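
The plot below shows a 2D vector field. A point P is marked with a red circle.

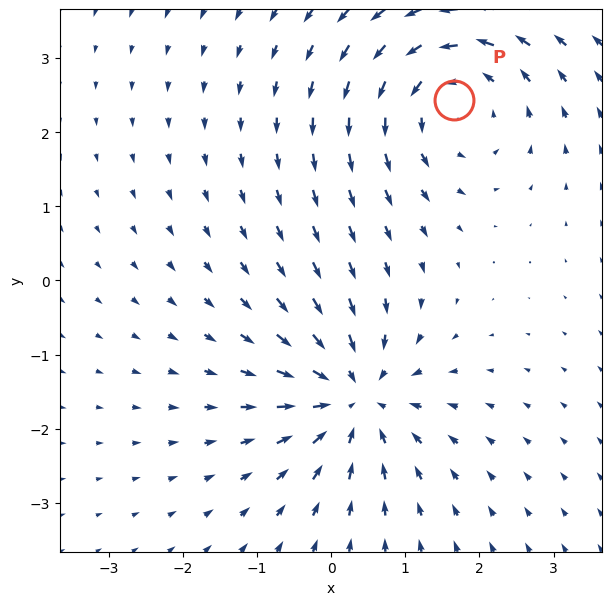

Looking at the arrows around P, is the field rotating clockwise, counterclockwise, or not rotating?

Near P at (1.7, 2.4) the arrows circulate counterclockwise. The curl (z-component) there is about +3; positive curl means counterclockwise rotation.

counterclockwise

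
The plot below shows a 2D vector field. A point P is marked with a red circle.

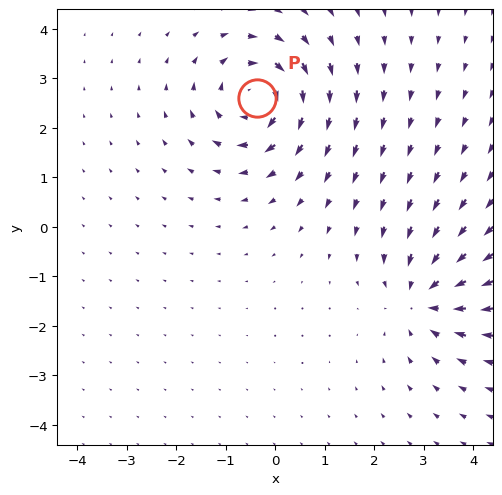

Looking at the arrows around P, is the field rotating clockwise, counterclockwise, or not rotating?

Near P at (-0.4, 2.6) the arrows circulate clockwise. The curl (z-component) there is about -6; negative curl means clockwise rotation.

clockwise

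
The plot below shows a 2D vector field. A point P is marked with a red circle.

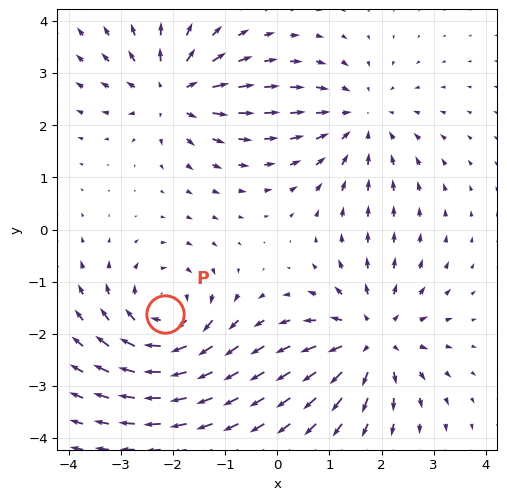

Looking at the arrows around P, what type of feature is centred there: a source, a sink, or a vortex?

At P (-2.1, -1.6) the arrows circulate clockwise. Divergence ≈0, curl about -5 — near-zero divergence with nonzero curl is a vortex.

vortex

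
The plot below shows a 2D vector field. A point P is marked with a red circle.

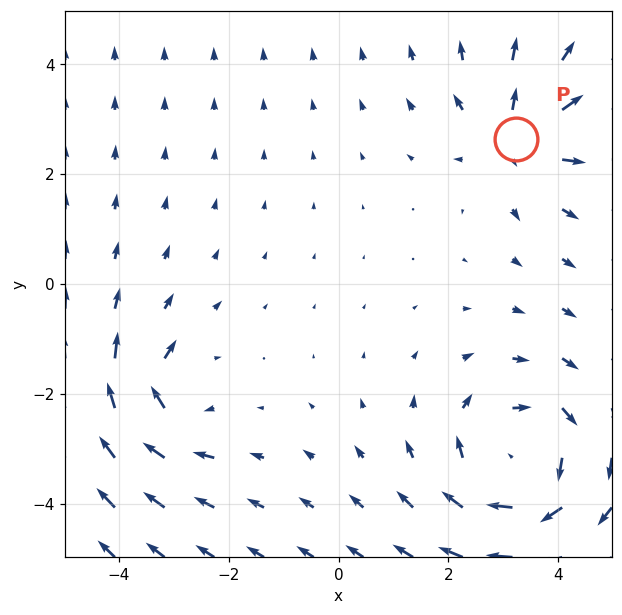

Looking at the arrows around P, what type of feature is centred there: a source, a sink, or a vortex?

At P (3.2, 2.6) the arrows spread outward. Divergence about +4, curl ≈0 — positive divergence with near-zero curl is a source.

source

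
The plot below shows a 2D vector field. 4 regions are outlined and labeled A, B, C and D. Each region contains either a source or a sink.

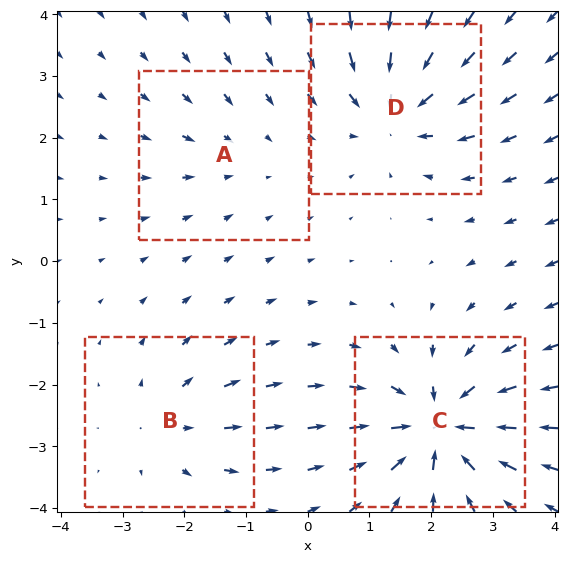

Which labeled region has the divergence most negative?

C

Divergence at each region's feature centre — A: about -2, B: about +4, C: about -7, D: about -6. Region C is most negative.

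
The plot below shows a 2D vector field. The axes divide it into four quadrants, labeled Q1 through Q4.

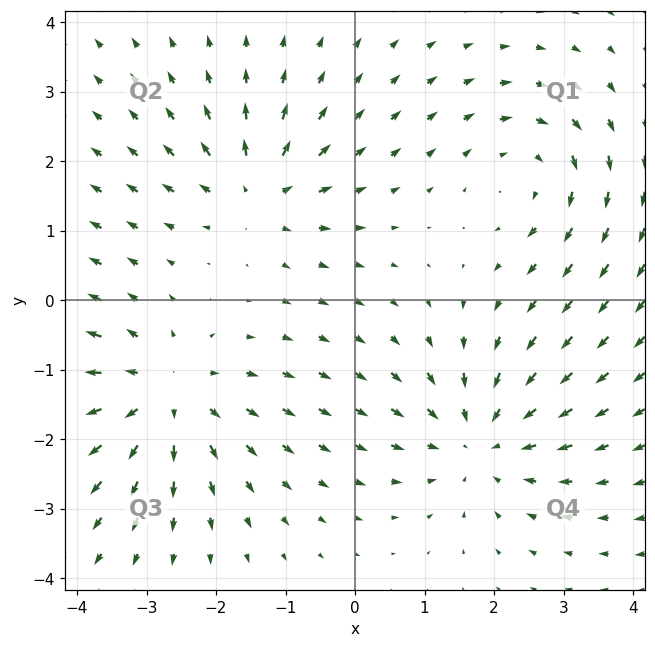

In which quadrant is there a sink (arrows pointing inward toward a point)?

The sink sits at approximately (1.8, -2.0), which lies in quadrant Q4. The divergence there is about -4, negative as expected for a sink.

Q4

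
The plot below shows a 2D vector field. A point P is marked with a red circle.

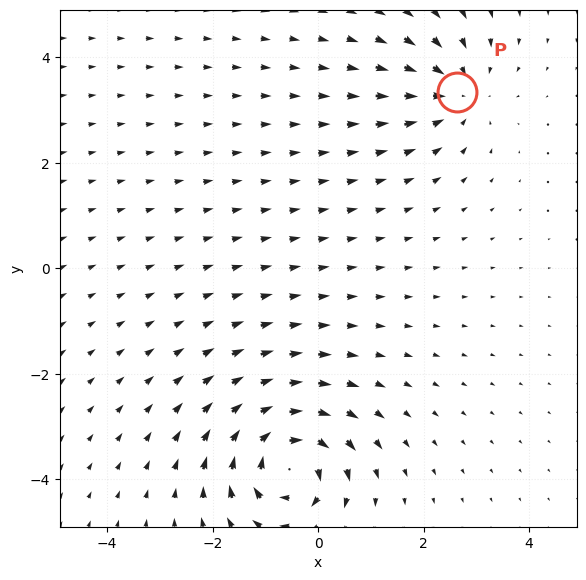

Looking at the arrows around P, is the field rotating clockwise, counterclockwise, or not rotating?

Near P at (2.6, 3.3) the arrows show no circulation. The curl there is ≈0.

not rotating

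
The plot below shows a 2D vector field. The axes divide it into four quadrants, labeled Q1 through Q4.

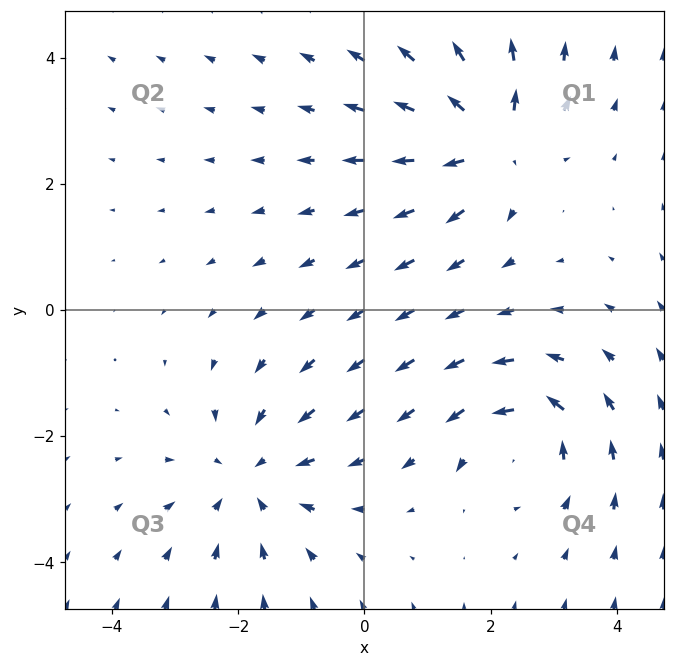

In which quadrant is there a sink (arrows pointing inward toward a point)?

Q3

The sink sits at approximately (-1.8, -2.7), which lies in quadrant Q3. The divergence there is about -3, negative as expected for a sink.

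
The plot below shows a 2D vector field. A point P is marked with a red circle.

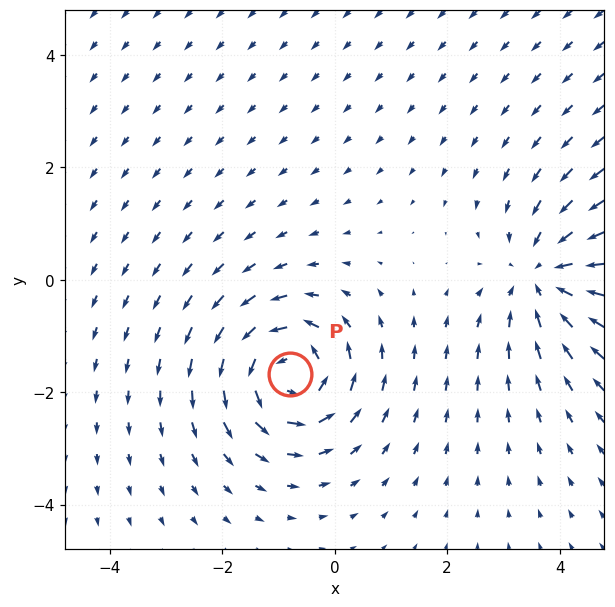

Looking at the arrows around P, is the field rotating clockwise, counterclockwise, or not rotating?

counterclockwise

Near P at (-0.8, -1.7) the arrows circulate counterclockwise. The curl (z-component) there is about +6; positive curl means counterclockwise rotation.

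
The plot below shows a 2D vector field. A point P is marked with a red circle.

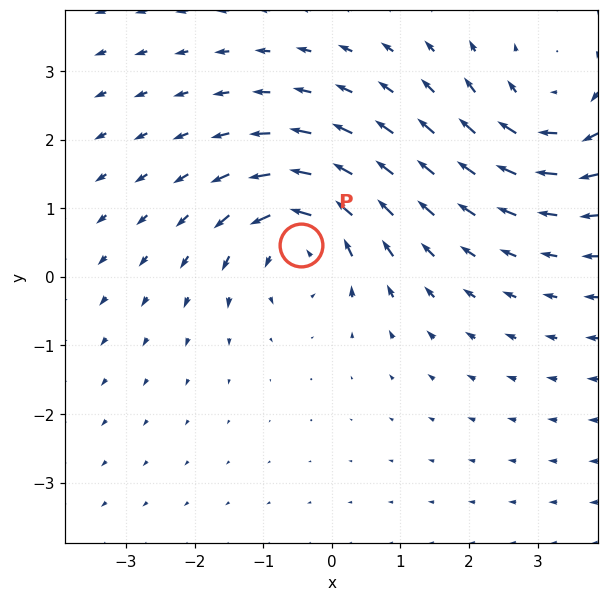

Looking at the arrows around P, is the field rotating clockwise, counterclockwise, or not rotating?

counterclockwise

Near P at (-0.4, 0.5) the arrows circulate counterclockwise. The curl (z-component) there is about +4; positive curl means counterclockwise rotation.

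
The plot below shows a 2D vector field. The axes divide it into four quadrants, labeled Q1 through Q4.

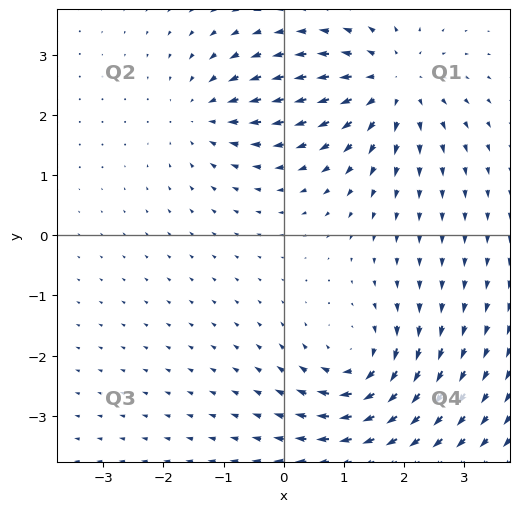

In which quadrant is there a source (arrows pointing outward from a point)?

The source sits at approximately (1.8, 2.5), which lies in quadrant Q1. The divergence there is about +5, positive as expected for a source.

Q1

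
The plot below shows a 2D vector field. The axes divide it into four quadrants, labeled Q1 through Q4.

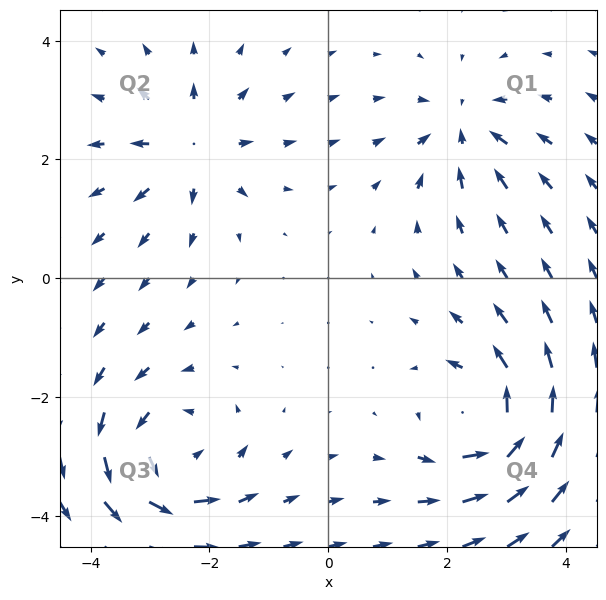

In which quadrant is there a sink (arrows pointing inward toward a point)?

The sink sits at approximately (2.3, 2.5), which lies in quadrant Q1. The divergence there is about -3, negative as expected for a sink.

Q1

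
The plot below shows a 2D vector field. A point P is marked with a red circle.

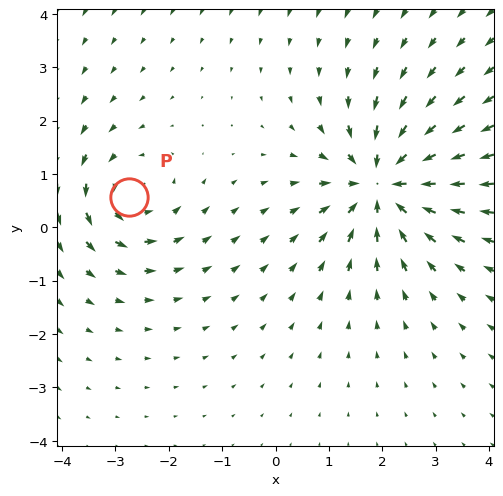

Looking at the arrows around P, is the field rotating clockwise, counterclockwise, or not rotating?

Near P at (-2.7, 0.6) the arrows circulate counterclockwise. The curl (z-component) there is about +3; positive curl means counterclockwise rotation.

counterclockwise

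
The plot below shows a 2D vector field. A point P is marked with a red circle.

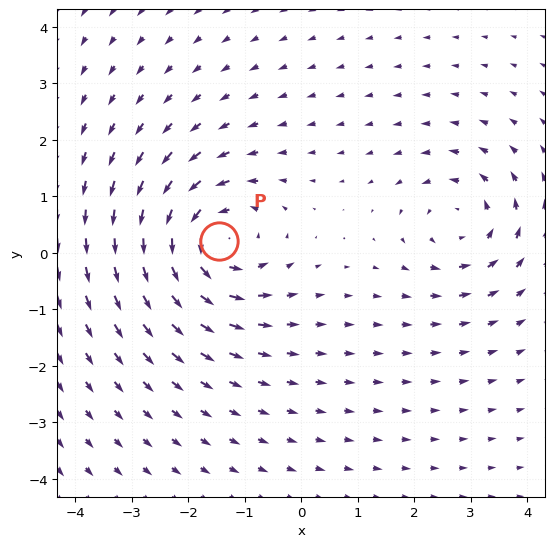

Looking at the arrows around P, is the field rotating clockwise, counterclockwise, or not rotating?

counterclockwise

Near P at (-1.5, 0.2) the arrows circulate counterclockwise. The curl (z-component) there is about +5; positive curl means counterclockwise rotation.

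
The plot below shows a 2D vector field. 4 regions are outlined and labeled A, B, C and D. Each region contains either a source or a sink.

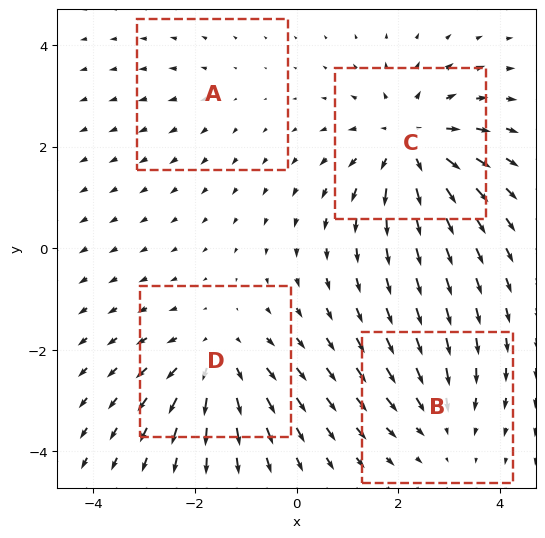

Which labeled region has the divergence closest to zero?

Divergence at each region's feature centre — A: about +2, B: about -3, C: about +6, D: about +4. Region A is closest to zero.

A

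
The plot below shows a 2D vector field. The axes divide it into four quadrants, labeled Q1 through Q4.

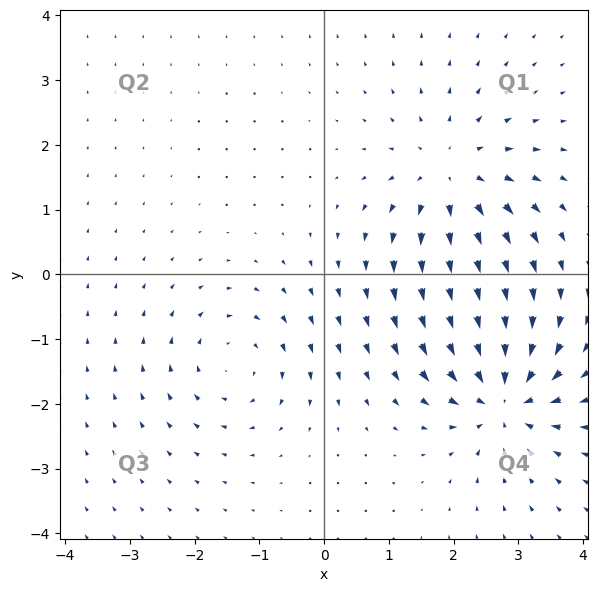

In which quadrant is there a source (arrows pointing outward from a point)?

The source sits at approximately (2.0, 1.5), which lies in quadrant Q1. The divergence there is about +5, positive as expected for a source.

Q1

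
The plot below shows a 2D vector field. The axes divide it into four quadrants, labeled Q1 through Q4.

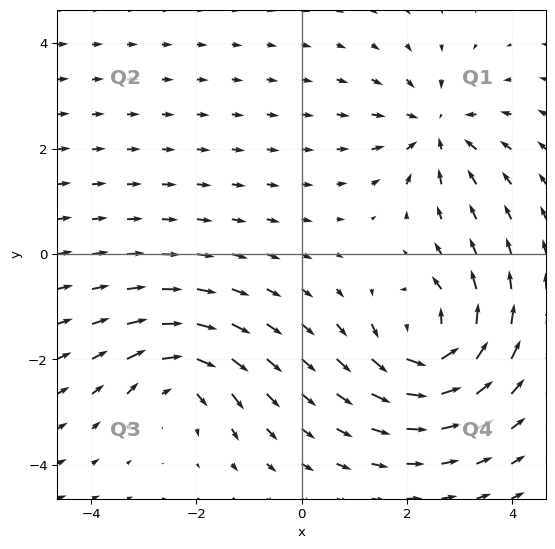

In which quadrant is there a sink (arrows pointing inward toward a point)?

The sink sits at approximately (2.6, 2.4), which lies in quadrant Q1. The divergence there is about -5, negative as expected for a sink.

Q1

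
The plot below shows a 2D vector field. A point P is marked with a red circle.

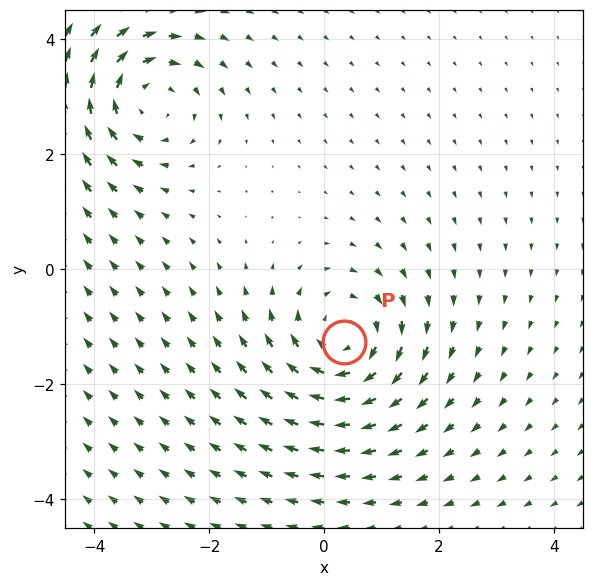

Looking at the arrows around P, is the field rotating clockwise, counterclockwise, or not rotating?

Near P at (0.3, -1.3) the arrows circulate clockwise. The curl (z-component) there is about -5; negative curl means clockwise rotation.

clockwise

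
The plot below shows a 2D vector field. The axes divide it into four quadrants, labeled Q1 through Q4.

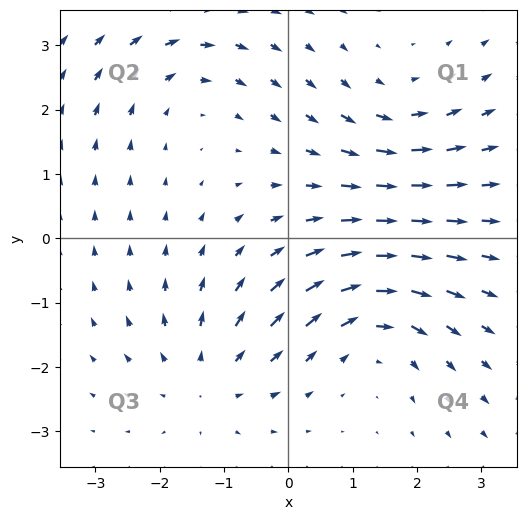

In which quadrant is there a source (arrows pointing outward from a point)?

Q3

The source sits at approximately (-1.3, -2.2), which lies in quadrant Q3. The divergence there is about +3, positive as expected for a source.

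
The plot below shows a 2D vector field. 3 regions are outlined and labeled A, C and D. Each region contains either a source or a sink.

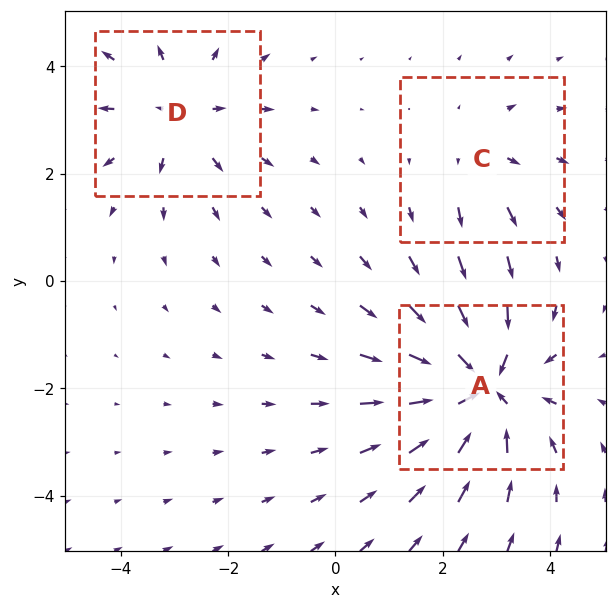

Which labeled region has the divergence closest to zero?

C

Divergence at each region's feature centre — A: about -5, C: about +2, D: about +3. Region C is closest to zero.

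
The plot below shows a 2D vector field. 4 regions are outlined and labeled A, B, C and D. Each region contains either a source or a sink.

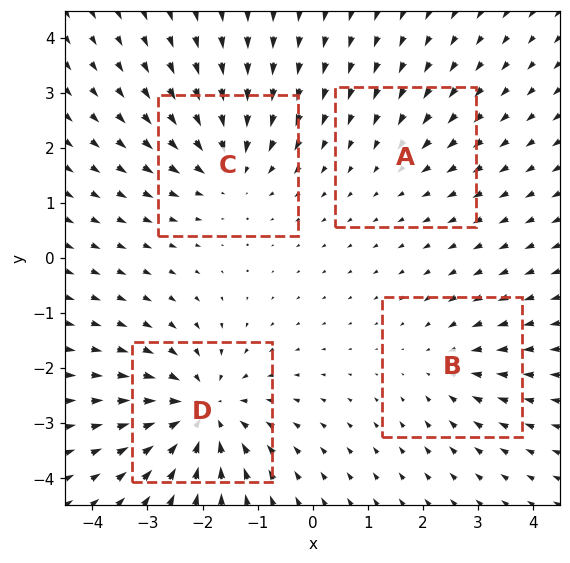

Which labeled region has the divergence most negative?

D

Divergence at each region's feature centre — A: about -2, B: about -3, C: about -4, D: about -6. Region D is most negative.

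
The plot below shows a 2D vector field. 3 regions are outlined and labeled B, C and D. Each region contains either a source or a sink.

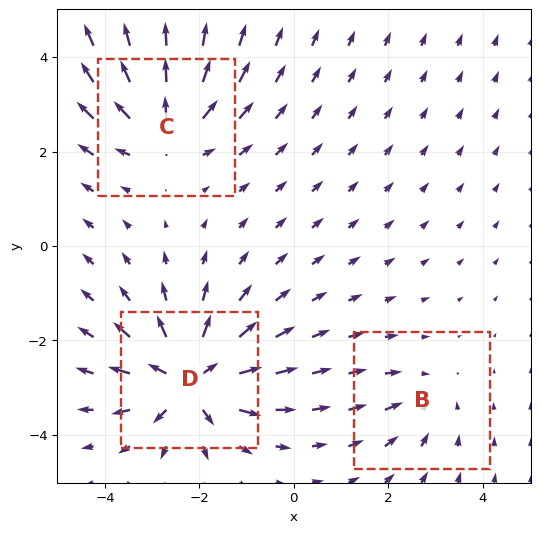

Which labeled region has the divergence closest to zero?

Divergence at each region's feature centre — B: about -2, C: about +4, D: about +6. Region B is closest to zero.

B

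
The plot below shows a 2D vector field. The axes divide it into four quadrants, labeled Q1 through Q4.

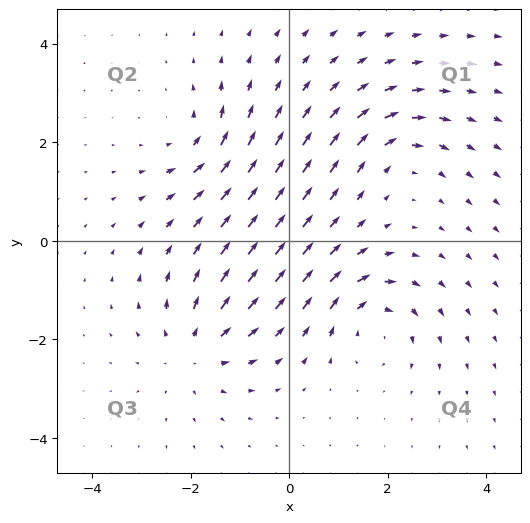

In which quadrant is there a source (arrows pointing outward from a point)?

Q3

The source sits at approximately (-1.9, -2.2), which lies in quadrant Q3. The divergence there is about +5, positive as expected for a source.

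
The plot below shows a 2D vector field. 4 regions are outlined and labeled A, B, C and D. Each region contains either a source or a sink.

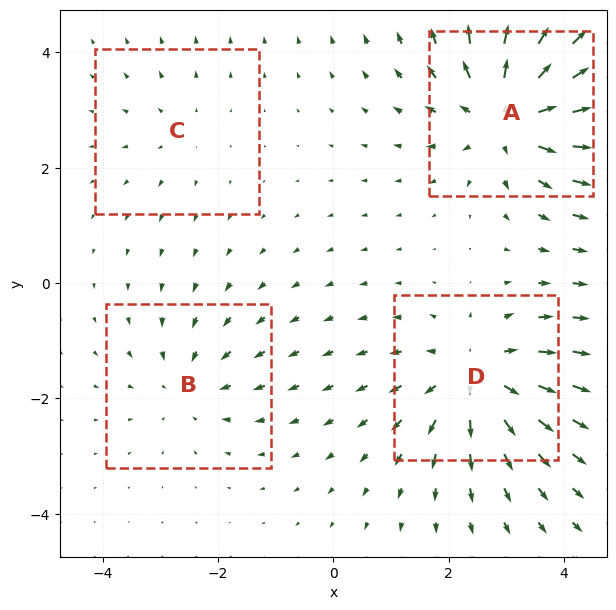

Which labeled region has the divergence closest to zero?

Divergence at each region's feature centre — A: about +6, B: about -3, C: about +2, D: about +5. Region C is closest to zero.

C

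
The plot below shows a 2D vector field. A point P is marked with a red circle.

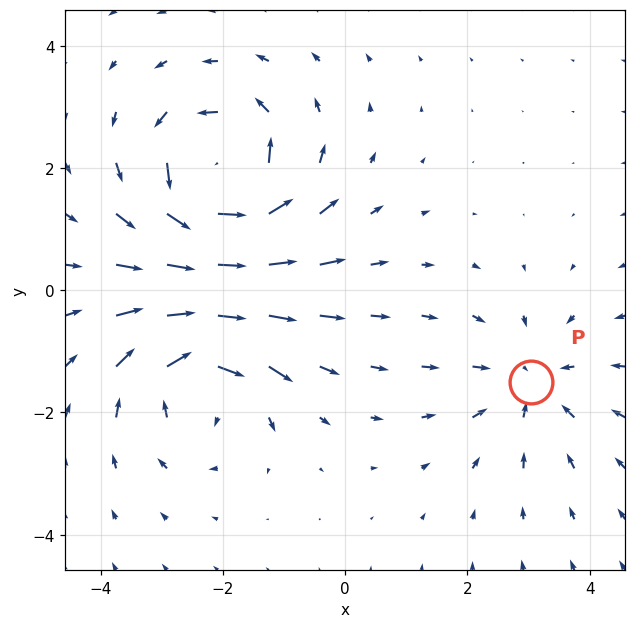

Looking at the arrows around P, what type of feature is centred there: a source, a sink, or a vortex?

sink

At P (3.0, -1.5) the arrows converge inward. Divergence about -3, curl ≈0 — negative divergence with near-zero curl is a sink.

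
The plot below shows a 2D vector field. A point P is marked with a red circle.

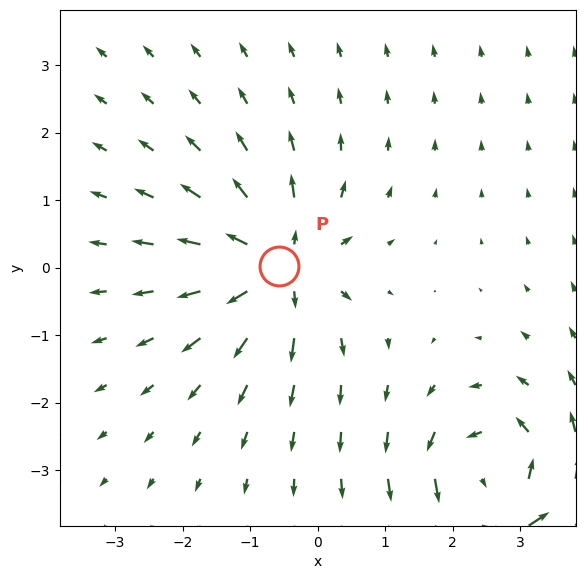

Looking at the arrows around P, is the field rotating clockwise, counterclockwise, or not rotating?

Near P at (-0.6, 0.0) the arrows show no circulation. The curl there is ≈0.

not rotating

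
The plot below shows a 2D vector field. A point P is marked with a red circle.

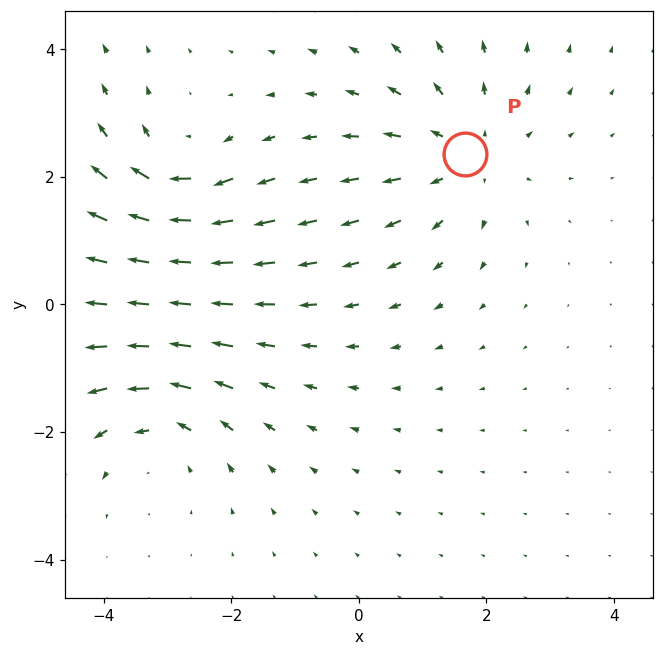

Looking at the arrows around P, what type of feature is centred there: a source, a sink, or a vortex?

At P (1.7, 2.4) the arrows spread outward. Divergence about +4, curl ≈0 — positive divergence with near-zero curl is a source.

source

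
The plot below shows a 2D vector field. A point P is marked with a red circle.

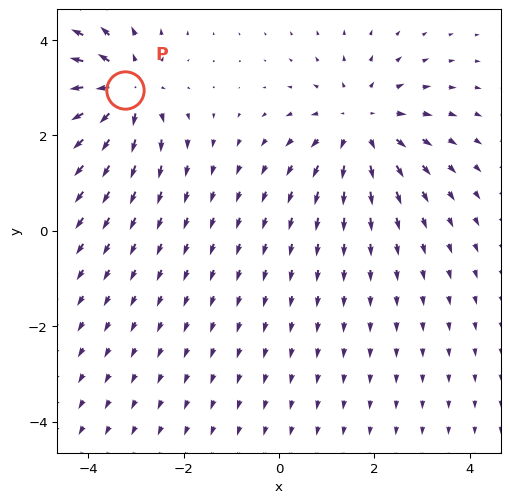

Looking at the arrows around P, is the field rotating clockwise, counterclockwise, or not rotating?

not rotating

Near P at (-3.2, 2.9) the arrows show no circulation. The curl there is ≈0.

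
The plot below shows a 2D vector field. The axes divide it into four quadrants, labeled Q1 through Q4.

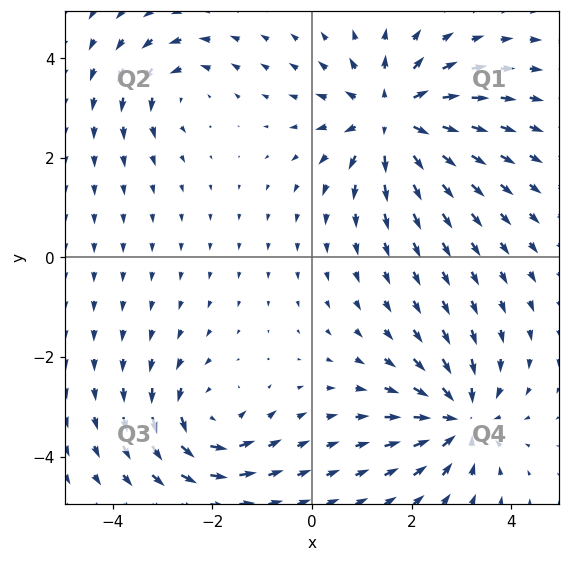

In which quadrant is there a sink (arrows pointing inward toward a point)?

Q4

The sink sits at approximately (3.0, -3.2), which lies in quadrant Q4. The divergence there is about -5, negative as expected for a sink.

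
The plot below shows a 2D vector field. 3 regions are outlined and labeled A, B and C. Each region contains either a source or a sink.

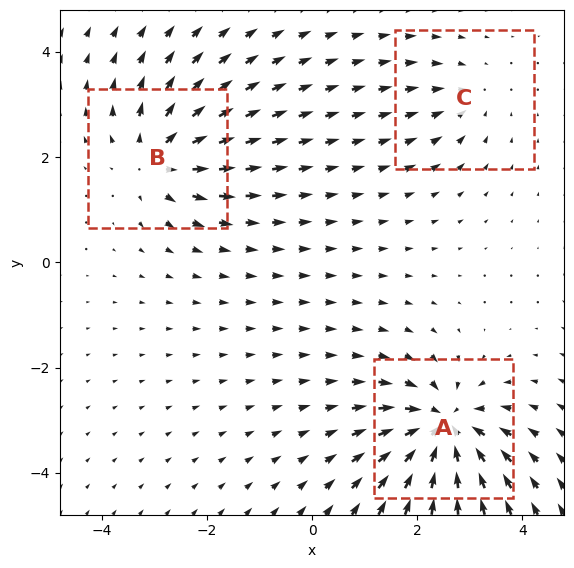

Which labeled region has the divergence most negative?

A

Divergence at each region's feature centre — A: about -6, B: about +4, C: about -2. Region A is most negative.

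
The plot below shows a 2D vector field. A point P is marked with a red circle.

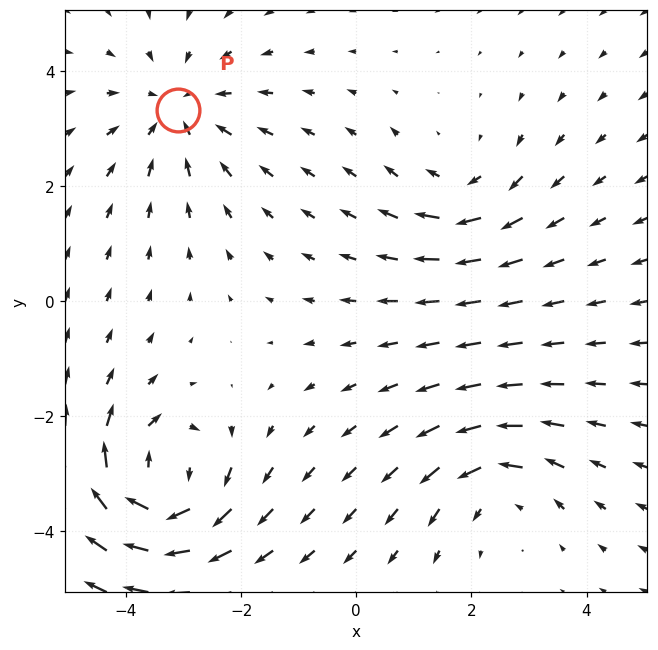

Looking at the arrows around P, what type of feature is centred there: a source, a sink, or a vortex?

sink

At P (-3.1, 3.3) the arrows converge inward. Divergence about -3, curl ≈0 — negative divergence with near-zero curl is a sink.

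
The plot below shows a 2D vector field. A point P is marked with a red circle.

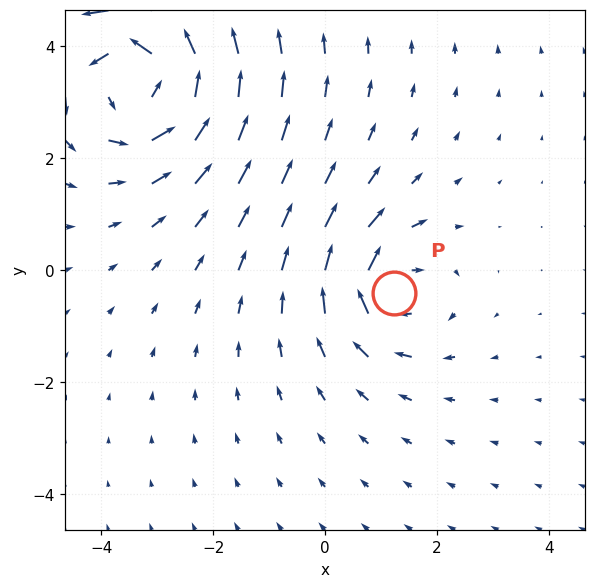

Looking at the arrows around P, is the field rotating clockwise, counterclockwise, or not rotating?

Near P at (1.2, -0.4) the arrows circulate clockwise. The curl (z-component) there is about -4; negative curl means clockwise rotation.

clockwise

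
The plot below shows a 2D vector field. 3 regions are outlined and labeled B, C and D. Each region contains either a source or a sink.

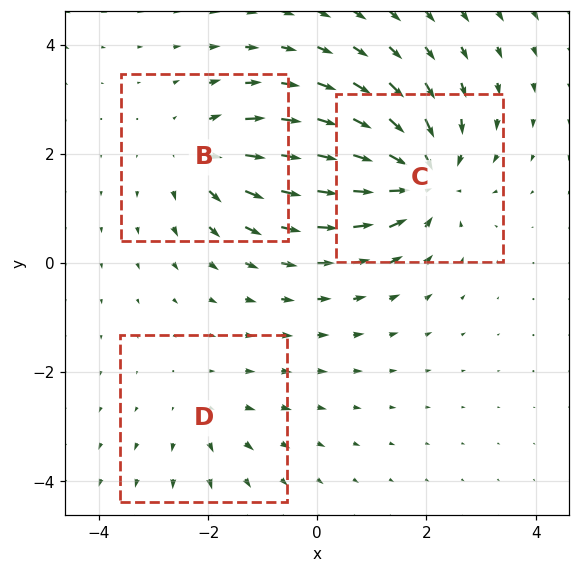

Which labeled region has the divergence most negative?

Divergence at each region's feature centre — B: about +3, C: about -5, D: about +2. Region C is most negative.

C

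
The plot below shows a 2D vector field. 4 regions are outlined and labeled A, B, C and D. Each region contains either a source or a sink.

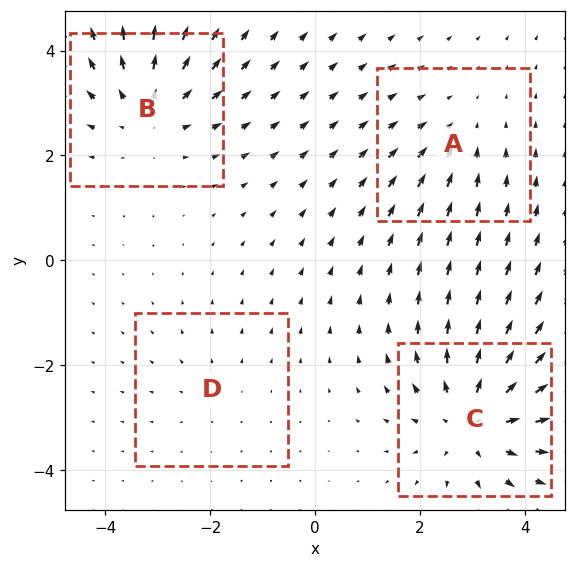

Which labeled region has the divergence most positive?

C

Divergence at each region's feature centre — A: about -3, B: about +4, C: about +6, D: about +2. Region C is most positive.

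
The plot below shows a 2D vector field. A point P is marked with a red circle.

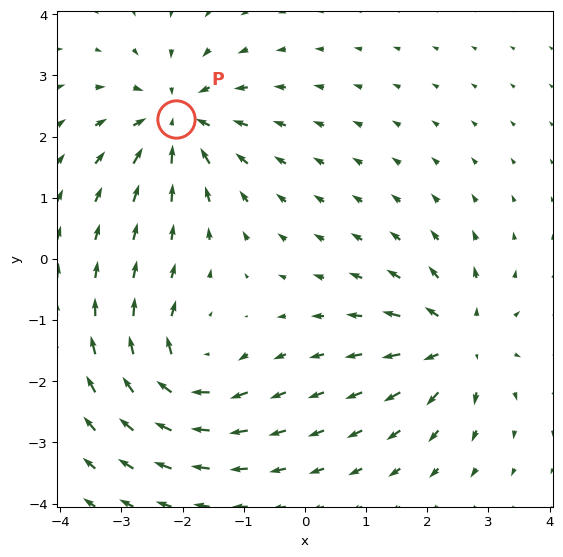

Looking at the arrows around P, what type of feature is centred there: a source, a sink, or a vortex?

At P (-2.1, 2.3) the arrows converge inward. Divergence about -6, curl ≈0 — negative divergence with near-zero curl is a sink.

sink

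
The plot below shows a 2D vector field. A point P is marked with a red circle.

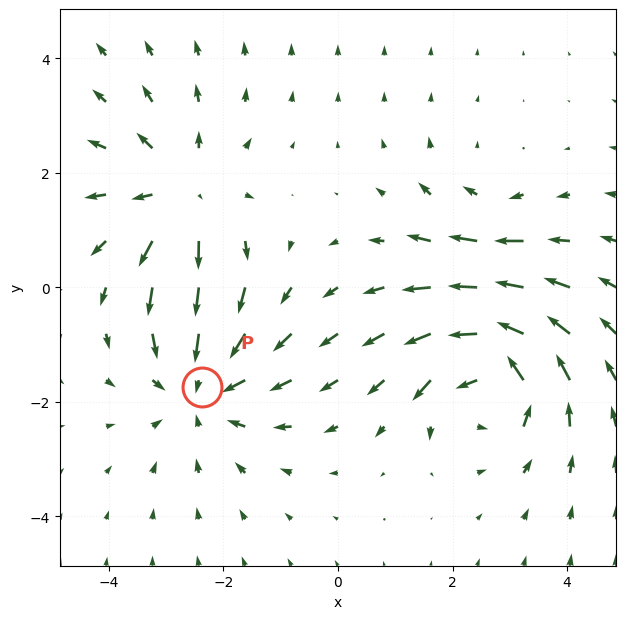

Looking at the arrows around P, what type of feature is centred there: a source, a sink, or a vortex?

At P (-2.4, -1.7) the arrows converge inward. Divergence about -4, curl ≈0 — negative divergence with near-zero curl is a sink.

sink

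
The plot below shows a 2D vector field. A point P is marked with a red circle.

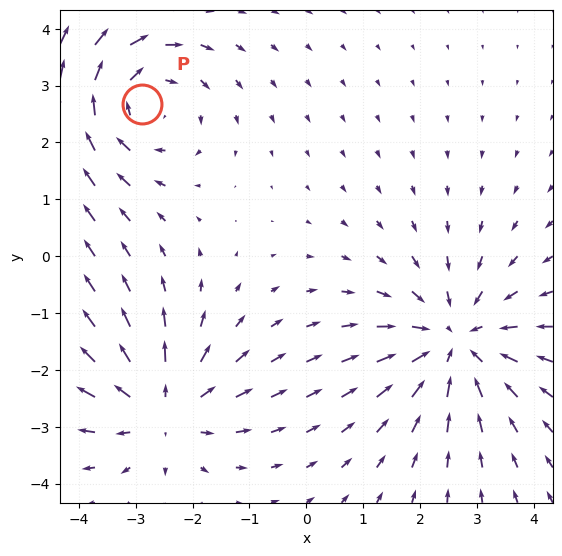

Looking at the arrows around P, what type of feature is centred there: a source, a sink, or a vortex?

At P (-2.9, 2.7) the arrows circulate clockwise. Divergence ≈0, curl about -3 — near-zero divergence with nonzero curl is a vortex.

vortex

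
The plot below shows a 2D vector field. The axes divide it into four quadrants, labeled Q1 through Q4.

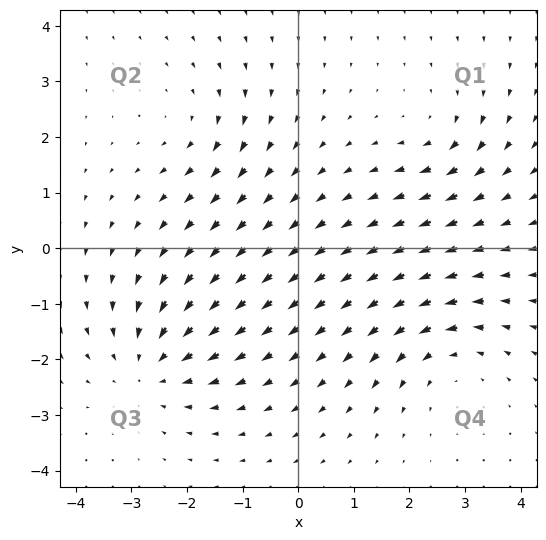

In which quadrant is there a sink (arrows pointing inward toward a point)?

The sink sits at approximately (-2.7, -2.1), which lies in quadrant Q3. The divergence there is about -4, negative as expected for a sink.

Q3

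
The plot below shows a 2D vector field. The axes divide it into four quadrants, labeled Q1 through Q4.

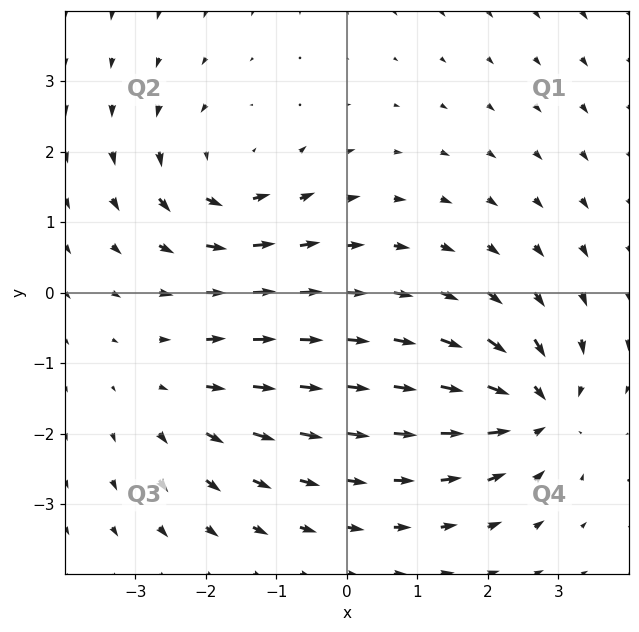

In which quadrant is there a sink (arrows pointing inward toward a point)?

The sink sits at approximately (2.7, -1.7), which lies in quadrant Q4. The divergence there is about -6, negative as expected for a sink.

Q4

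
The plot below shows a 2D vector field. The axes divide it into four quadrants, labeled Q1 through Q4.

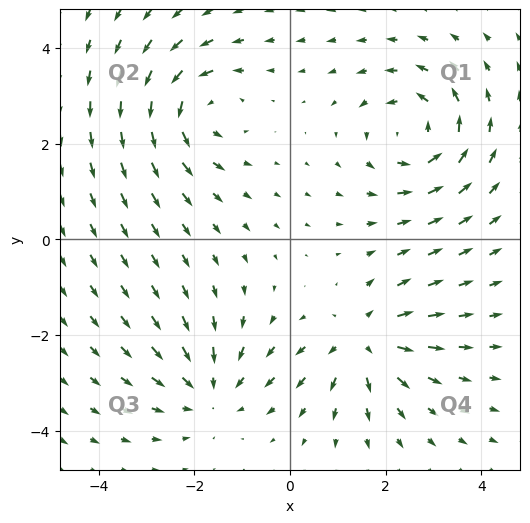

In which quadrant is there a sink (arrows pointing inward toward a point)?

The sink sits at approximately (-1.7, -3.1), which lies in quadrant Q3. The divergence there is about -4, negative as expected for a sink.

Q3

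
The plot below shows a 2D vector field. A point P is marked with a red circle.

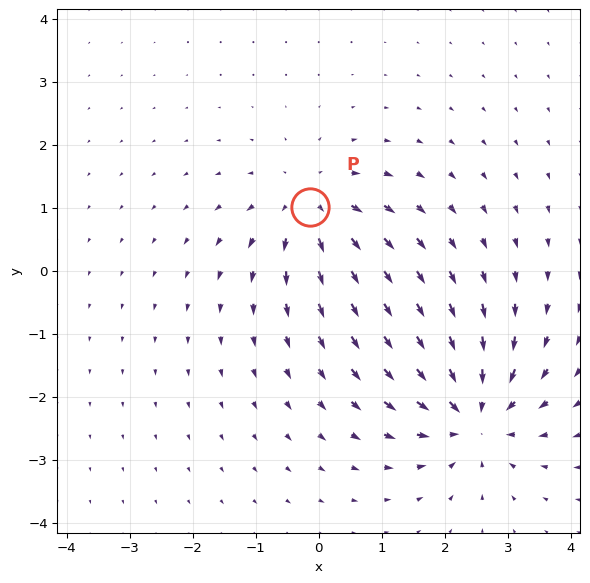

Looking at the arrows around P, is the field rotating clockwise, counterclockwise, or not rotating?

Near P at (-0.1, 1.0) the arrows show no circulation. The curl there is ≈0.

not rotating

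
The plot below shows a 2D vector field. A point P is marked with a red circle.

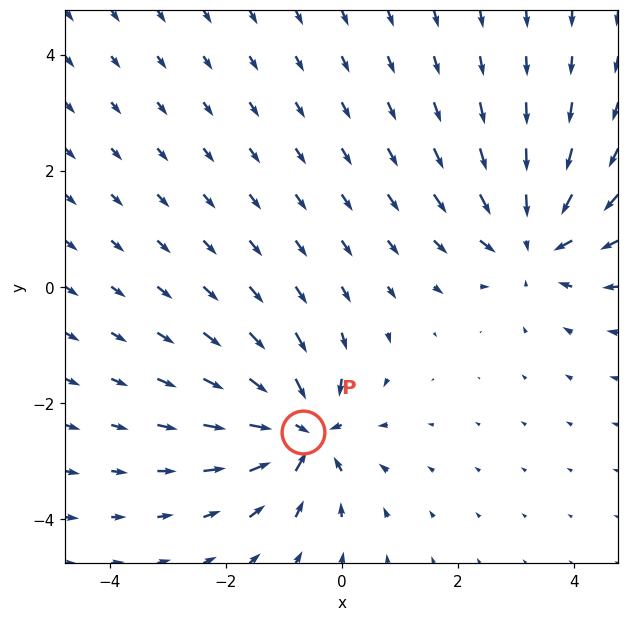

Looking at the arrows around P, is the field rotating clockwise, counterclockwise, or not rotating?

Near P at (-0.7, -2.5) the arrows show no circulation. The curl there is ≈0.

not rotating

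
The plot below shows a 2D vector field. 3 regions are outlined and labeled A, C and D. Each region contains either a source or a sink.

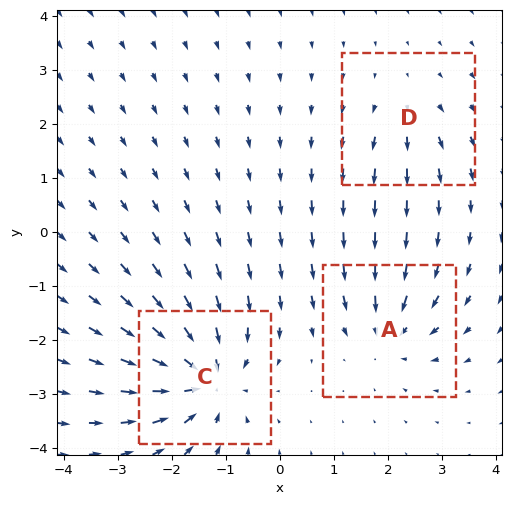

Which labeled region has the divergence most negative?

Divergence at each region's feature centre — A: about -4, C: about -6, D: about +2. Region C is most negative.

C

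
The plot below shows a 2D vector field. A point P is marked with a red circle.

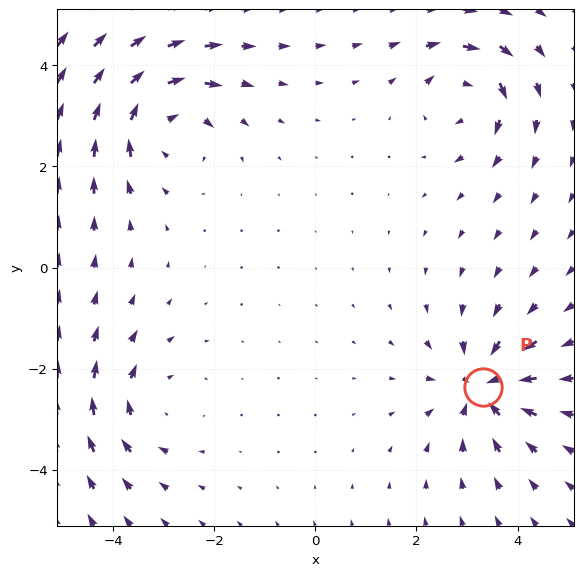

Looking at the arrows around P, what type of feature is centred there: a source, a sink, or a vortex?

sink

At P (3.3, -2.4) the arrows converge inward. Divergence about -5, curl ≈0 — negative divergence with near-zero curl is a sink.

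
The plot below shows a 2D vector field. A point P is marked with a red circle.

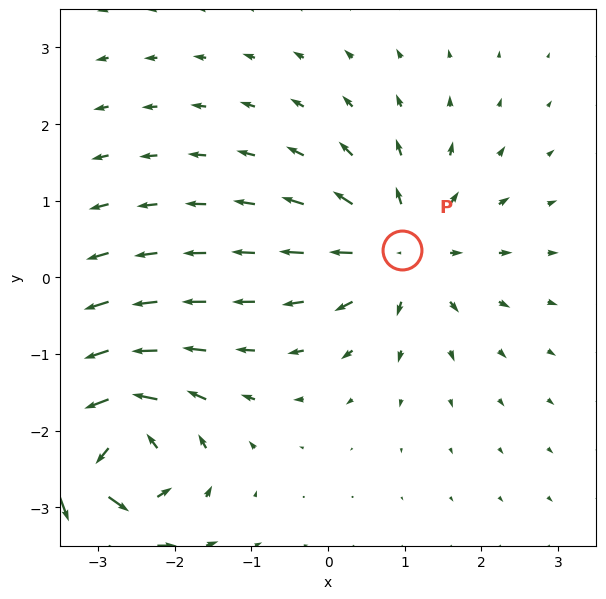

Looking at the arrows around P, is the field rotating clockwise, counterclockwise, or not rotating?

Near P at (1.0, 0.4) the arrows show no circulation. The curl there is ≈0.

not rotating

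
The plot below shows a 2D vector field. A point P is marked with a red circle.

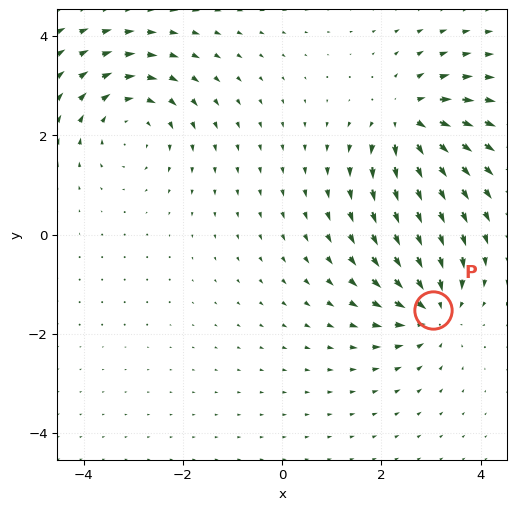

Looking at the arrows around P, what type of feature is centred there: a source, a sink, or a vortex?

At P (3.0, -1.5) the arrows converge inward. Divergence about -4, curl ≈0 — negative divergence with near-zero curl is a sink.

sink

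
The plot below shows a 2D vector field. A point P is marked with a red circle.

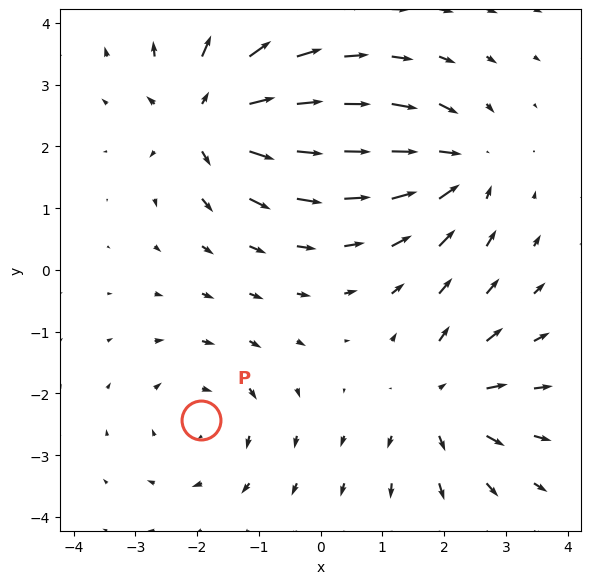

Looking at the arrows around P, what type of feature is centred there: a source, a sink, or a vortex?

vortex

At P (-1.9, -2.4) the arrows circulate clockwise. Divergence ≈0, curl about -3 — near-zero divergence with nonzero curl is a vortex.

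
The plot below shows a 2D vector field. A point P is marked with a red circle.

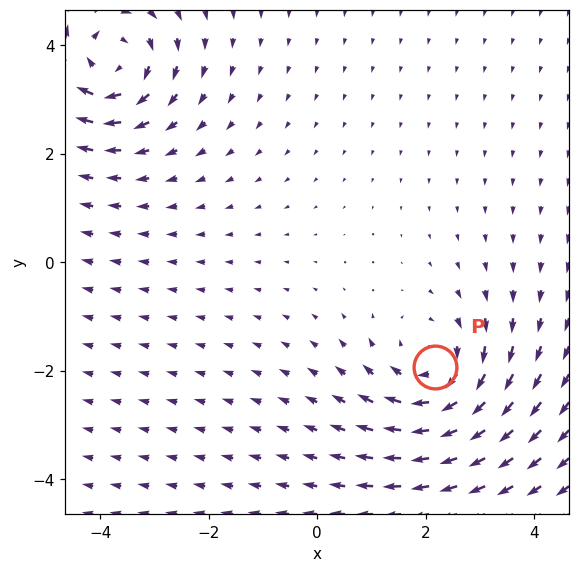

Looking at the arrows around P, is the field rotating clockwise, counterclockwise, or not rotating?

clockwise

Near P at (2.2, -1.9) the arrows circulate clockwise. The curl (z-component) there is about -4; negative curl means clockwise rotation.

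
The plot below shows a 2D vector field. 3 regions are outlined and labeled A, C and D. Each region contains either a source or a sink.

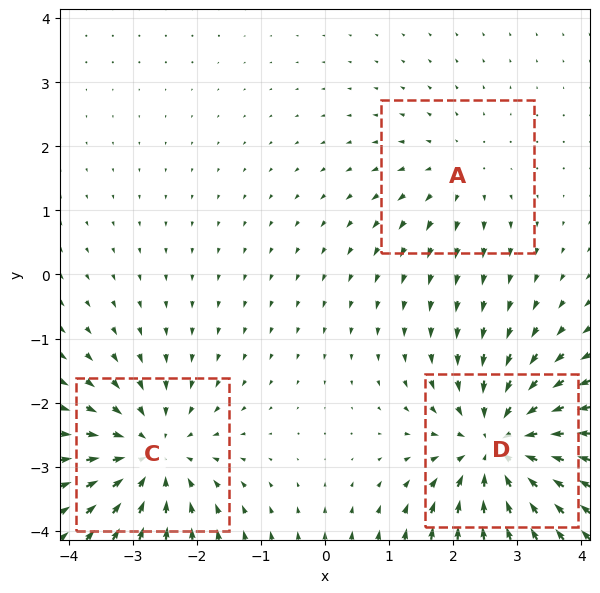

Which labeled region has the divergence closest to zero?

Divergence at each region's feature centre — A: about +2, C: about -3, D: about -4. Region A is closest to zero.

A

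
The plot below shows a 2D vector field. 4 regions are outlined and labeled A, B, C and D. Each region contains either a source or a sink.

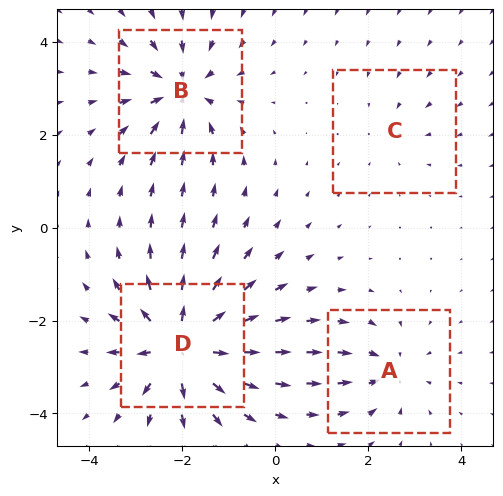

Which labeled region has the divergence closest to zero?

C

Divergence at each region's feature centre — A: about -4, B: about -6, C: about -2, D: about +8. Region C is closest to zero.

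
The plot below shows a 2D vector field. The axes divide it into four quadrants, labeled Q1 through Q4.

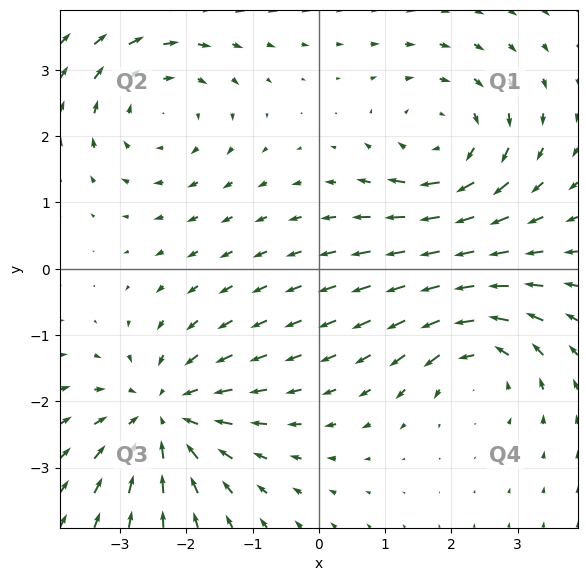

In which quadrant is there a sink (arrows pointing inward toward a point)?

Q3

The sink sits at approximately (-2.3, -2.2), which lies in quadrant Q3. The divergence there is about -3, negative as expected for a sink.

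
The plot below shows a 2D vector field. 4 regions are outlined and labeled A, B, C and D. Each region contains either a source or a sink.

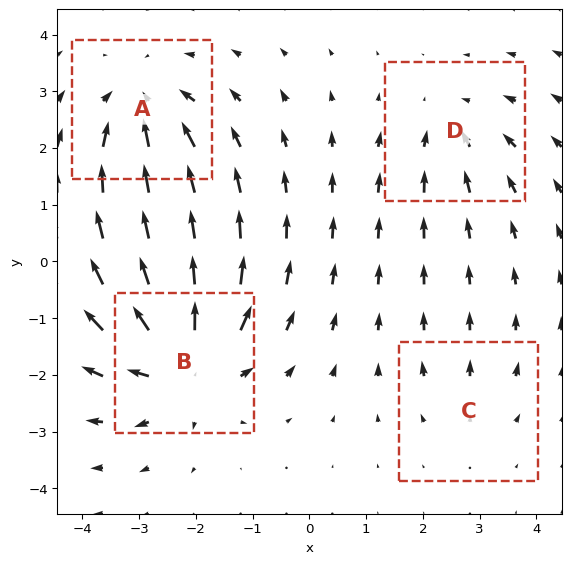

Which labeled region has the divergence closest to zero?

C

Divergence at each region's feature centre — A: about -5, B: about +7, C: about +2, D: about -3. Region C is closest to zero.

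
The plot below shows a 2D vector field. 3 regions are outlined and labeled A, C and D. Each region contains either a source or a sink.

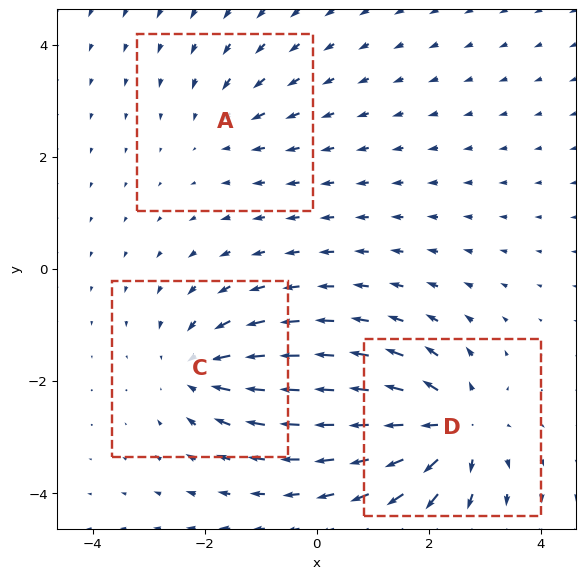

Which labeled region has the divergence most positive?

Divergence at each region's feature centre — A: about -2, C: about -4, D: about +5. Region D is most positive.

D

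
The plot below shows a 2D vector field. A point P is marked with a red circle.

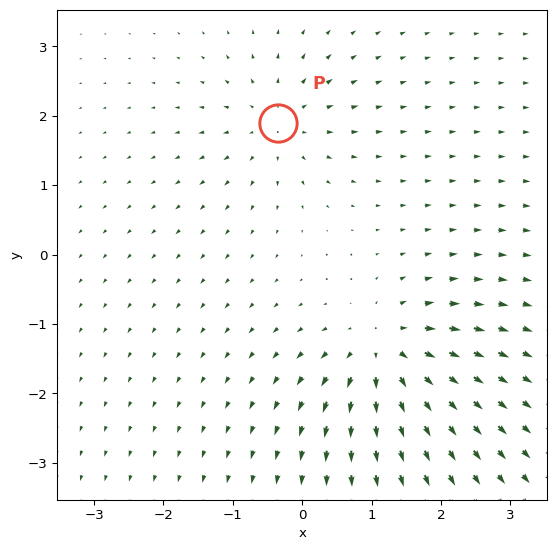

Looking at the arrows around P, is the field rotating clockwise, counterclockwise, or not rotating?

not rotating

Near P at (-0.3, 1.9) the arrows show no circulation. The curl there is ≈0.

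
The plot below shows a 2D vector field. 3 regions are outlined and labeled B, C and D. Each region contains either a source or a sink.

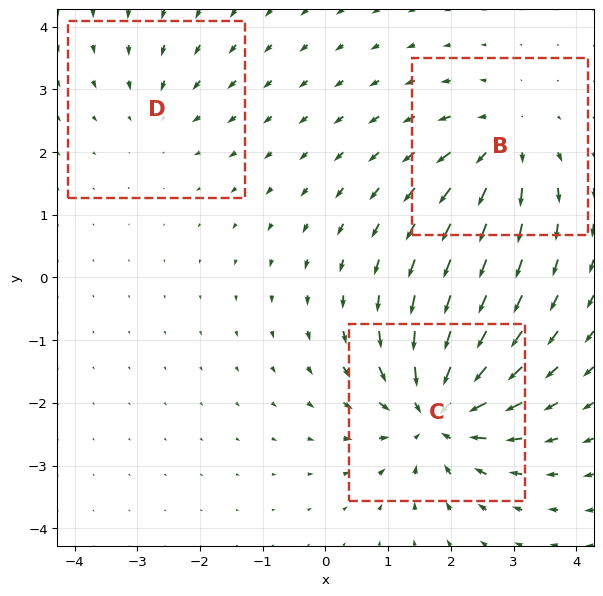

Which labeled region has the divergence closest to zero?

D

Divergence at each region's feature centre — B: about +4, C: about -5, D: about -2. Region D is closest to zero.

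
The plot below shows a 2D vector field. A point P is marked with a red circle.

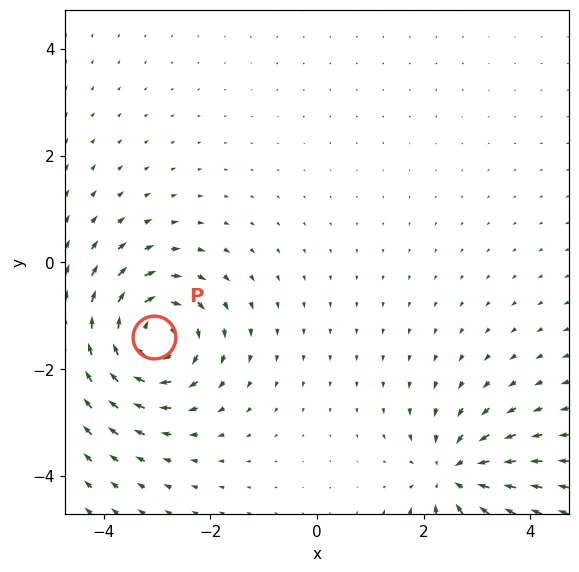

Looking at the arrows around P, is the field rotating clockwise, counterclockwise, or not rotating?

Near P at (-3.1, -1.4) the arrows circulate clockwise. The curl (z-component) there is about -5; negative curl means clockwise rotation.

clockwise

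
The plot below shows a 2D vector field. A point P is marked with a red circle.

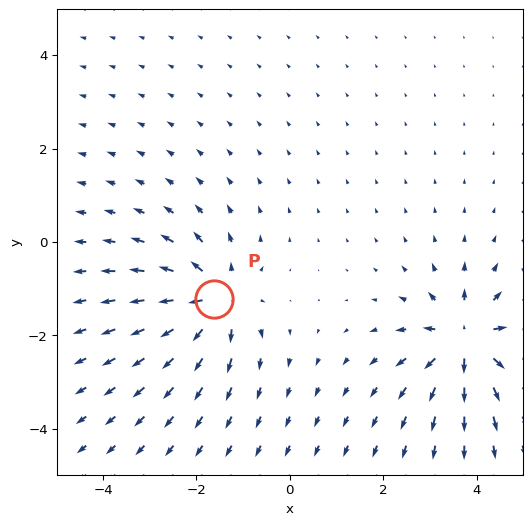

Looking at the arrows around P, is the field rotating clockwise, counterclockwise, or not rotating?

not rotating

Near P at (-1.6, -1.2) the arrows show no circulation. The curl there is ≈0.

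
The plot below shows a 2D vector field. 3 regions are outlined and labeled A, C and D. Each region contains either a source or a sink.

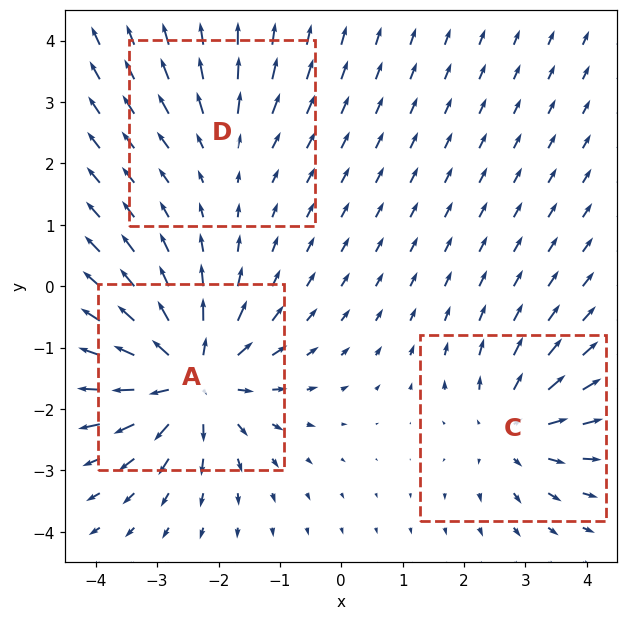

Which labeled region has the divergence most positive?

A

Divergence at each region's feature centre — A: about +6, C: about +4, D: about +2. Region A is most positive.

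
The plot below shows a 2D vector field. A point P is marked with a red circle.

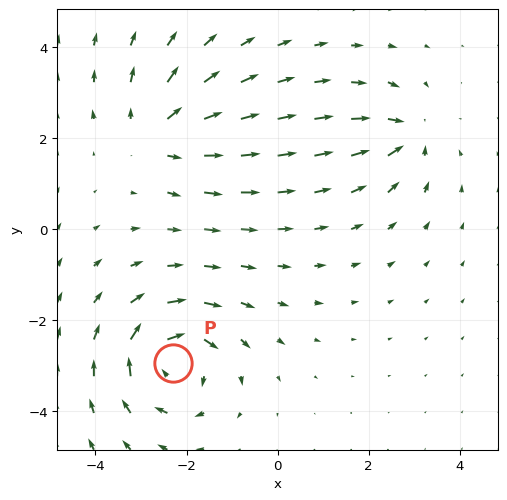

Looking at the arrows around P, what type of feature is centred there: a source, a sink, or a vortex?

vortex

At P (-2.3, -2.9) the arrows circulate clockwise. Divergence ≈0, curl about -5 — near-zero divergence with nonzero curl is a vortex.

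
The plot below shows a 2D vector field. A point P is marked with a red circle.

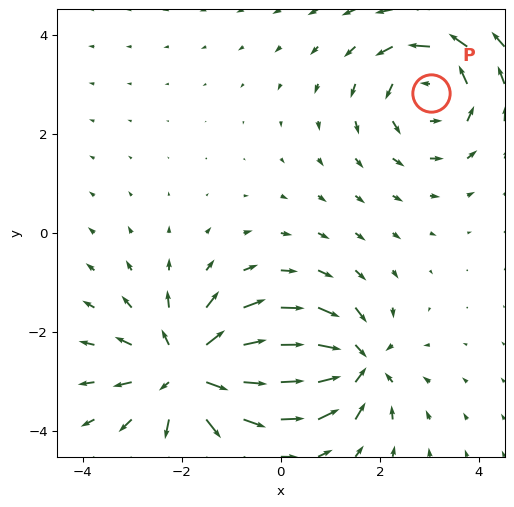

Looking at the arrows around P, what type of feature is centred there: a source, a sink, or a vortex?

At P (3.0, 2.8) the arrows circulate counterclockwise. Divergence ≈0, curl about +3 — near-zero divergence with nonzero curl is a vortex.

vortex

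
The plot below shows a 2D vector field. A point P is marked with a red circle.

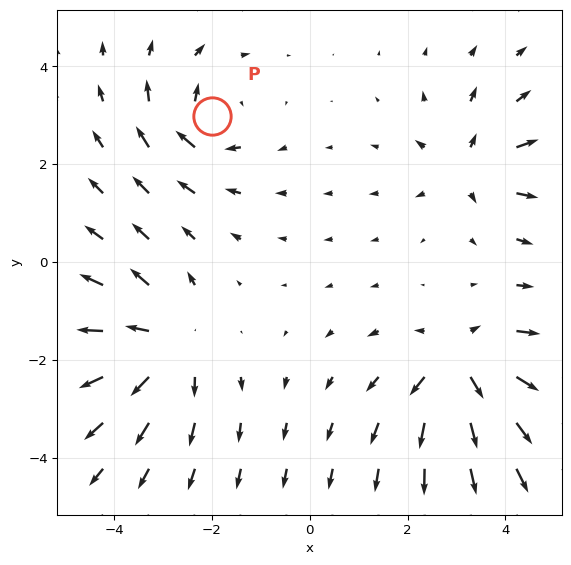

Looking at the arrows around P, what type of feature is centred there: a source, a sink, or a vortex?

vortex

At P (-2.0, 3.0) the arrows circulate clockwise. Divergence ≈0, curl about -4 — near-zero divergence with nonzero curl is a vortex.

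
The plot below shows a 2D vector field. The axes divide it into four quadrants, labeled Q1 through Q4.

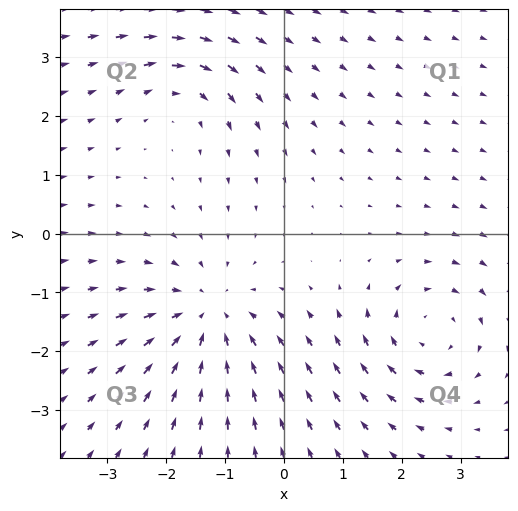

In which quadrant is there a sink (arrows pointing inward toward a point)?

Q3

The sink sits at approximately (-1.3, -1.4), which lies in quadrant Q3. The divergence there is about -4, negative as expected for a sink.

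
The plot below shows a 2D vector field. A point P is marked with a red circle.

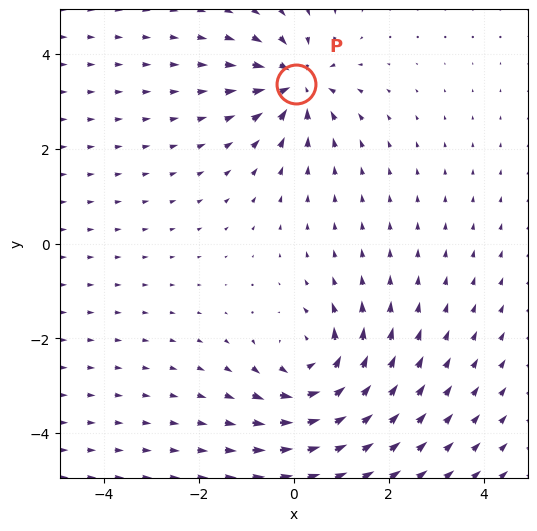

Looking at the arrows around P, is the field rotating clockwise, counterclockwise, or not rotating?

Near P at (0.1, 3.4) the arrows show no circulation. The curl there is ≈0.

not rotating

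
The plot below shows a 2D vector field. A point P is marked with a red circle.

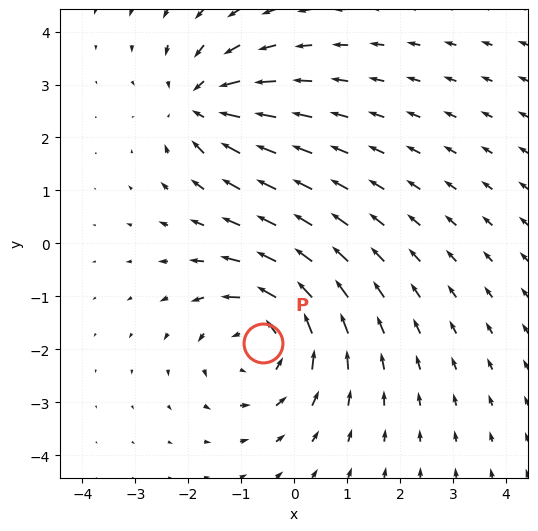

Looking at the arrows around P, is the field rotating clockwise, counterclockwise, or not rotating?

counterclockwise

Near P at (-0.6, -1.9) the arrows circulate counterclockwise. The curl (z-component) there is about +4; positive curl means counterclockwise rotation.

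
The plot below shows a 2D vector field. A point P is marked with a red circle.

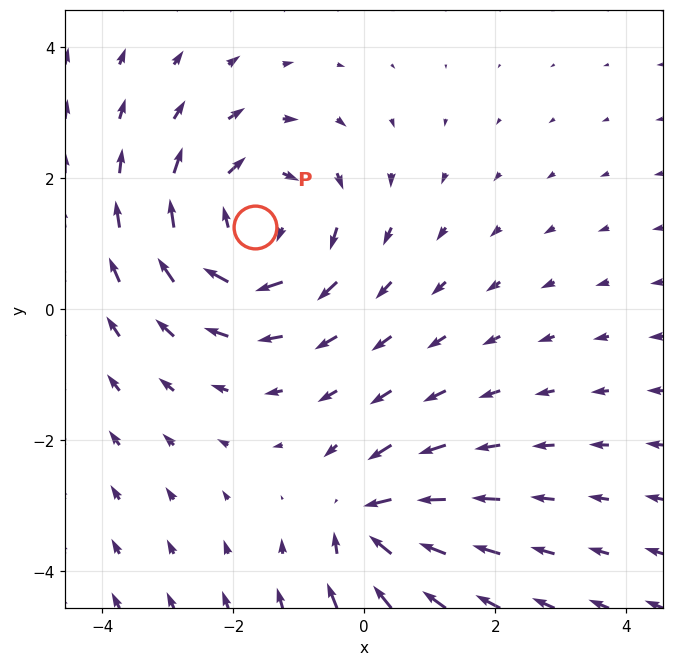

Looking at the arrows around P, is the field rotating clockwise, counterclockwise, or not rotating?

Near P at (-1.7, 1.3) the arrows circulate clockwise. The curl (z-component) there is about -4; negative curl means clockwise rotation.

clockwise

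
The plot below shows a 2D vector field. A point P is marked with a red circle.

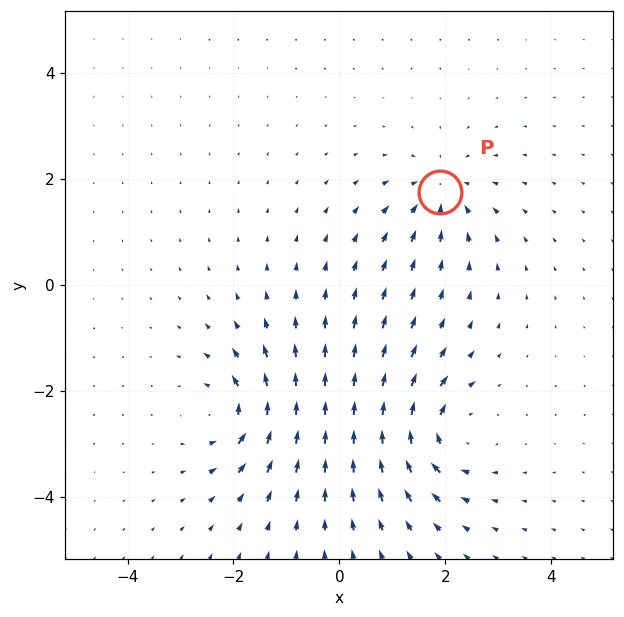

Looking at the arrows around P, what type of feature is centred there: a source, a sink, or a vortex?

At P (1.9, 1.8) the arrows converge inward. Divergence about -4, curl ≈0 — negative divergence with near-zero curl is a sink.

sink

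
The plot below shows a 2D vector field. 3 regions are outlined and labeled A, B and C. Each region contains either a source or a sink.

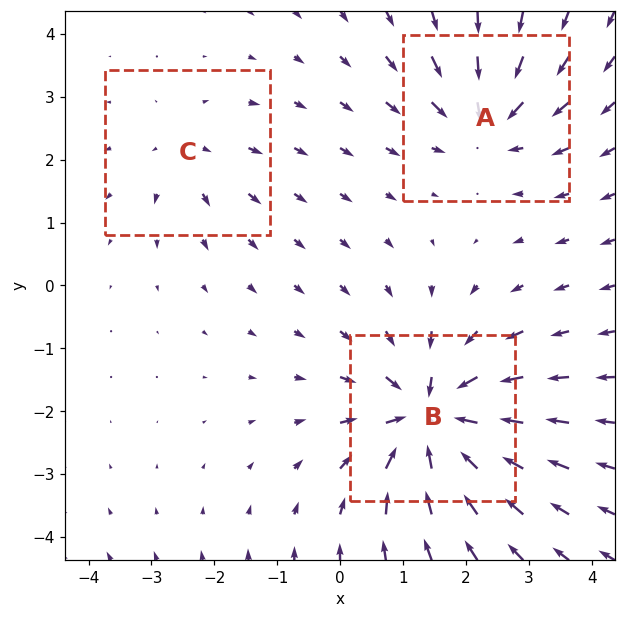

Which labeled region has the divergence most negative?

B

Divergence at each region's feature centre — A: about -4, B: about -6, C: about +2. Region B is most negative.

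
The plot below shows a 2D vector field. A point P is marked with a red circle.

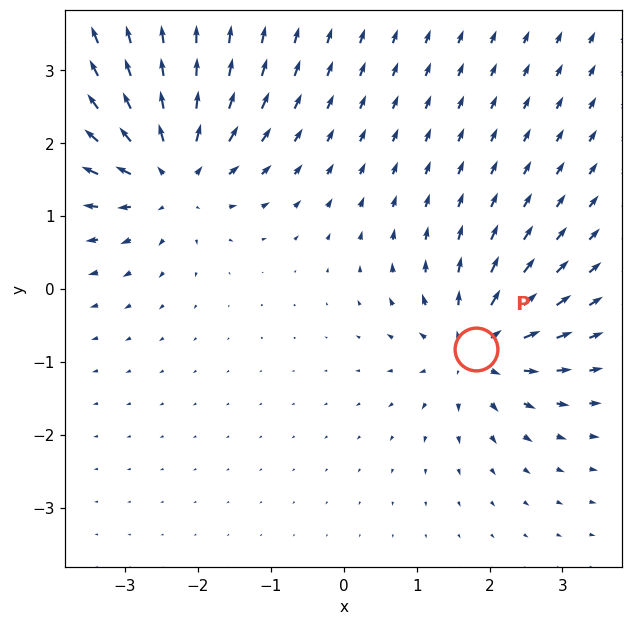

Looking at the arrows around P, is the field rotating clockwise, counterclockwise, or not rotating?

Near P at (1.8, -0.8) the arrows show no circulation. The curl there is ≈0.

not rotating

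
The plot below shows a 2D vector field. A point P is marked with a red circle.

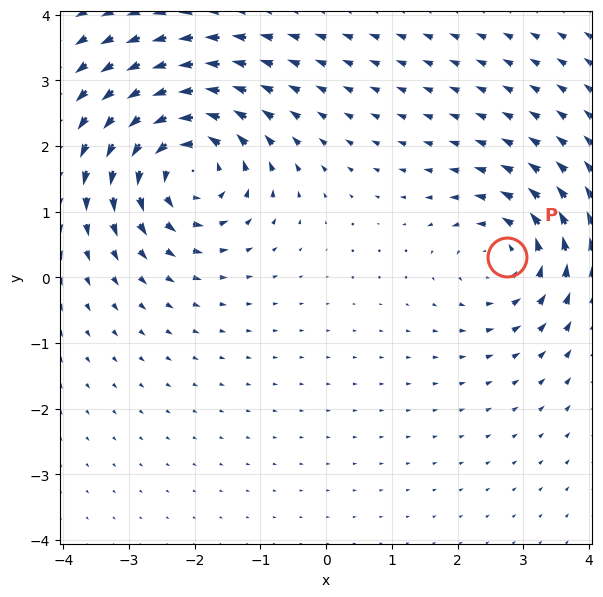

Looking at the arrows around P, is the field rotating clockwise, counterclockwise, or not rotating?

counterclockwise

Near P at (2.8, 0.3) the arrows circulate counterclockwise. The curl (z-component) there is about +3; positive curl means counterclockwise rotation.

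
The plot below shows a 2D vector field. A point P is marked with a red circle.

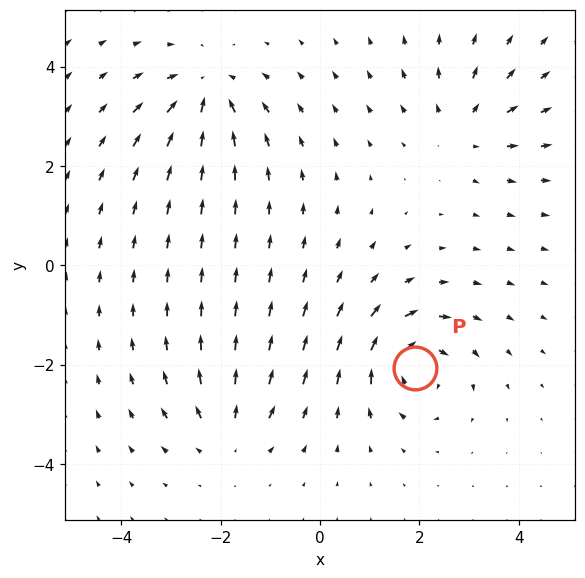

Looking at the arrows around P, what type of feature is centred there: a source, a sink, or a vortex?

vortex

At P (1.9, -2.1) the arrows circulate clockwise. Divergence ≈0, curl about -7 — near-zero divergence with nonzero curl is a vortex.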